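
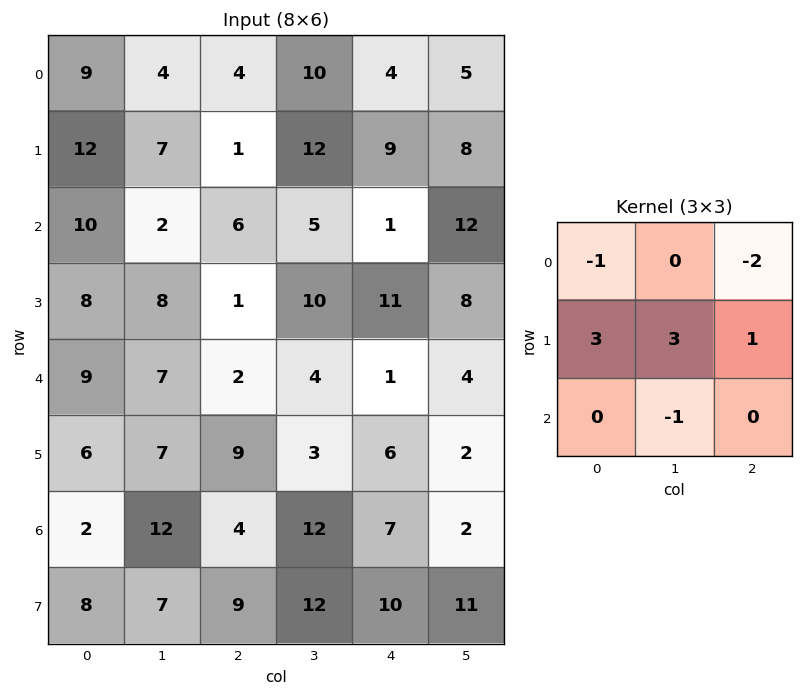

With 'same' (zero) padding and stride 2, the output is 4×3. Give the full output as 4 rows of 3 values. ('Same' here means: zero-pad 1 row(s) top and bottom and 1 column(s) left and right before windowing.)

Output[0,0]: The receptive field on the zero-padded input at this output position is [0 0 0 / 0 9 4 / 0 12 7]. Elementwise product with the kernel and sum: 0·-1 + 0·-2 + 0·3 + 9·3 + 4·1 + 12·-1.
Output[0,1]: The receptive field on the zero-padded input at this output position is [0 0 0 / 4 4 10 / 7 1 12]. Elementwise product with the kernel and sum: 0·-1 + 0·-2 + 4·3 + 4·3 + 10·1 + 1·-1.

19 33 38
10 -3 -9
12 -6 -13
-4 38 42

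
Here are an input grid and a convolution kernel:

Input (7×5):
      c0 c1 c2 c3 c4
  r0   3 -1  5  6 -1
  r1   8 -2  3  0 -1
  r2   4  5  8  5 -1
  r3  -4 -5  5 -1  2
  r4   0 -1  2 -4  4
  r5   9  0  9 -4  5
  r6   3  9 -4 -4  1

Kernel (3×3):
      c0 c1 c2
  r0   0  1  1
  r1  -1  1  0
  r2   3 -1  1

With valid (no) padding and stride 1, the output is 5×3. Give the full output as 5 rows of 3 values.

9 28 20
0 -15 14
15 14 12
35 -6 31
-12 34 -20

Output[0,0]: The receptive field on the input at this output position is [3 -1 5 / 8 -2 3 / 4 5 8]. Elementwise product with the kernel and sum: -1·1 + 5·1 + 8·-1 + -2·1 + 4·3 + 5·-1 + 8·1.
Output[0,1]: The receptive field on the input at this output position is [-1 5 6 / -2 3 0 / 5 8 5]. Elementwise product with the kernel and sum: 5·1 + 6·1 + -2·-1 + 3·1 + 5·3 + 8·-1 + 5·1.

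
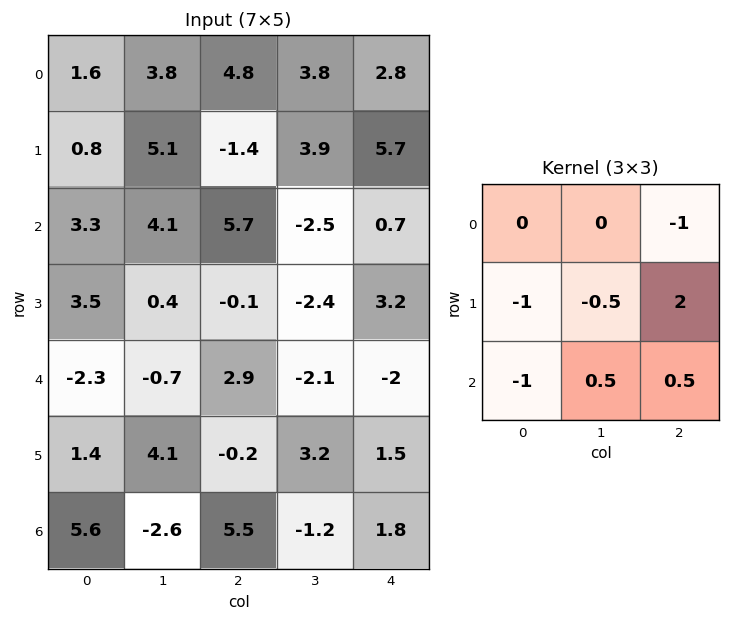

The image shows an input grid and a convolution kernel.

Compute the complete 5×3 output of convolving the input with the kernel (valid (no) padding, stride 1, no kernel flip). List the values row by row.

-9.35 -2.9 1.45
4.1 -17.5 -8.25
-6.2 -1.55 2.05
9.1 -5.15 -6.5
-10.9 9.25 -1.6

Output[0,0]: The receptive field on the input at this output position is [1.6 3.8 4.8 / 0.8 5.1 -1.4 / 3.3 4.1 5.7]. Elementwise product with the kernel and sum: 4.8·-1 + 0.8·-1 + 5.1·-0.5 + -1.4·2 + 3.3·-1 + 4.1·0.5 + 5.7·0.5.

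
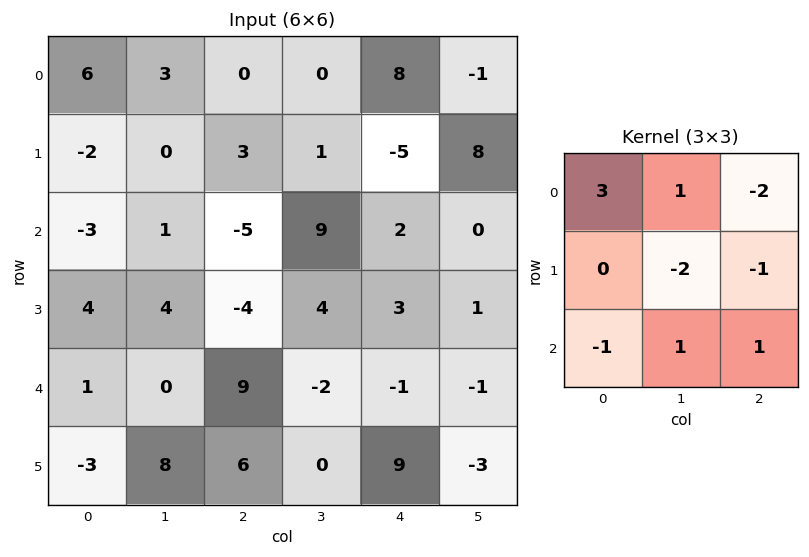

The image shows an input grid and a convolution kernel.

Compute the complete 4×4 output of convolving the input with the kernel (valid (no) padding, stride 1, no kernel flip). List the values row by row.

17 5 3 5
-13 -2 11 -22
6 -9 -33 22
32 -18 -6 22

Output[0,0]: The receptive field on the input at this output position is [6 3 0 / -2 0 3 / -3 1 -5]. Elementwise product with the kernel and sum: 6·3 + 3·1 + 0·-2 + 0·-2 + 3·-1 + -3·-1 + 1·1 + -5·1.
Output[0,1]: The receptive field on the input at this output position is [3 0 0 / 0 3 1 / 1 -5 9]. Elementwise product with the kernel and sum: 3·3 + 0·1 + 0·-2 + 3·-2 + 1·-1 + 1·-1 + -5·1 + 9·1.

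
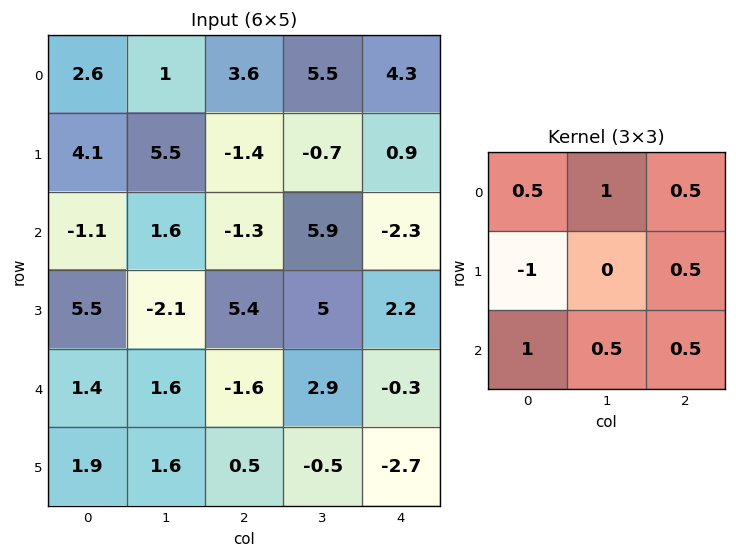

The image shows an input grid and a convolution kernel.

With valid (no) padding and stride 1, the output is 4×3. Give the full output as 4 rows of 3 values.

Output[0,0]: The receptive field on the input at this output position is [2.6 1 3.6 / 4.1 5.5 -1.4 / -1.1 1.6 -1.3]. Elementwise product with the kernel and sum: 2.6·0.5 + 1·1 + 3.6·0.5 + 4.1·-1 + -1.4·0.5 + -1.1·1 + 1.6·0.5 + -1.3·0.5.

-1.65 4.9 11.8
14.45 5.45 8.2
-1 9.3 -0.5
4.1 8.3 9.15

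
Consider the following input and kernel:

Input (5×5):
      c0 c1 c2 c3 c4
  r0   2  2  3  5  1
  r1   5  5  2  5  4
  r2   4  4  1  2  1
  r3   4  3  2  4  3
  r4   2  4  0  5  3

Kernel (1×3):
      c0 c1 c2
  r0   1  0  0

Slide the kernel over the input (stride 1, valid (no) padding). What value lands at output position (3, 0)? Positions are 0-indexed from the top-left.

The receptive field on the input at this output position is [4 3 2]. Elementwise product with the kernel and sum: 4·1.

4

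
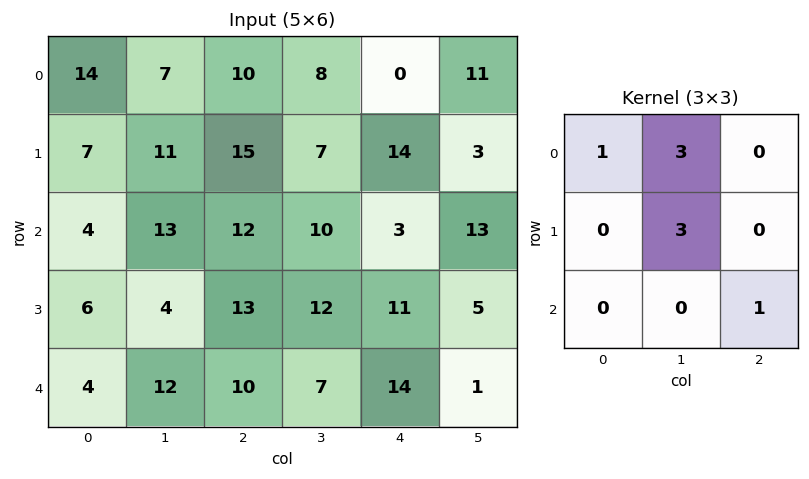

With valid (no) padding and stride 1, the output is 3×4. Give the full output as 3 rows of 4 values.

Output[0,0]: The receptive field on the input at this output position is [14 7 10 / 7 11 15 / 4 13 12]. Elementwise product with the kernel and sum: 14·1 + 7·3 + 11·3 + 12·1.

80 92 58 63
92 104 77 63
65 95 92 53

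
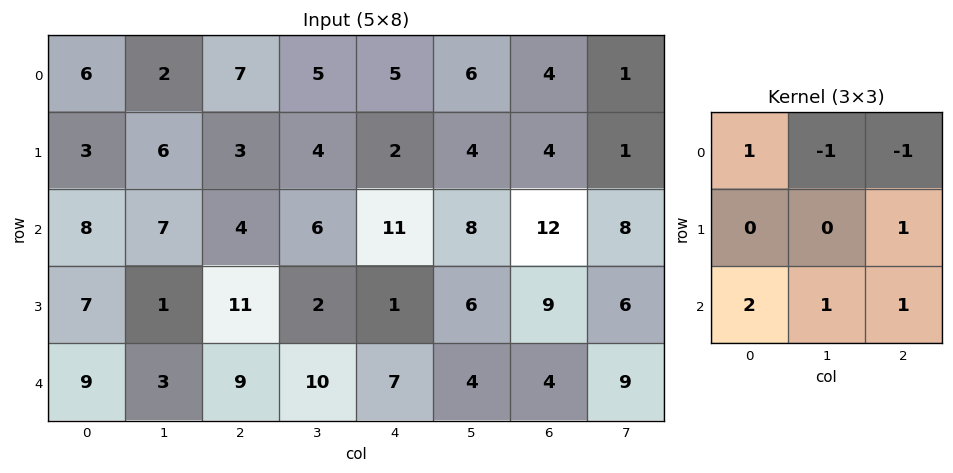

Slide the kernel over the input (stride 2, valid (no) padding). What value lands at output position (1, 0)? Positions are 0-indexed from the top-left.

The receptive field on the input at this output position is [8 7 4 / 7 1 11 / 9 3 9]. Elementwise product with the kernel and sum: 8·1 + 7·-1 + 4·-1 + 11·1 + 9·2 + 3·1 + 9·1.

38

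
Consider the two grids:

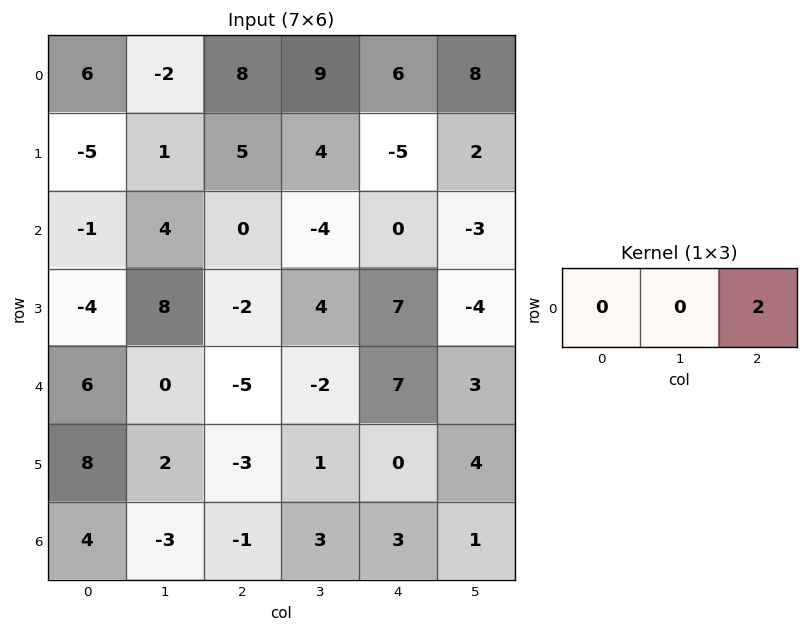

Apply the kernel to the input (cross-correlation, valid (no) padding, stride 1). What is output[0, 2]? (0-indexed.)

12

The receptive field on the input at this output position is [8 9 6]. Elementwise product with the kernel and sum: 6·2.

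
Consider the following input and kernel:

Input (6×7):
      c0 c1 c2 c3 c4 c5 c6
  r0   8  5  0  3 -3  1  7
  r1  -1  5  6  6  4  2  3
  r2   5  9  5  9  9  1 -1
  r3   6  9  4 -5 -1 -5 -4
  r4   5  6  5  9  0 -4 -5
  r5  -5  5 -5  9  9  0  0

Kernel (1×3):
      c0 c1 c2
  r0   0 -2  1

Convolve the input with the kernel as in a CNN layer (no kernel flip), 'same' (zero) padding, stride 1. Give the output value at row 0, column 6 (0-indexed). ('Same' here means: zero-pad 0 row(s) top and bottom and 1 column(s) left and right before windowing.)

-14

The receptive field on the zero-padded input at this output position is [1 7 0]. Elementwise product with the kernel and sum: 7·-2 + 0·1.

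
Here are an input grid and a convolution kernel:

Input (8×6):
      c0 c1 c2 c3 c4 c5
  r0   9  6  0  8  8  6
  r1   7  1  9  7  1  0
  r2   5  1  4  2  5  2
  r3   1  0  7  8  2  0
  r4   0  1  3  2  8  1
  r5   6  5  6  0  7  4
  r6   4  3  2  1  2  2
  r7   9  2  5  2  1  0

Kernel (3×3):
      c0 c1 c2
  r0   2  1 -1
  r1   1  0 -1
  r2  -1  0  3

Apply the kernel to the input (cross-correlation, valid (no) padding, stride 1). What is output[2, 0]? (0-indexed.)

10

The receptive field on the input at this output position is [5 1 4 / 1 0 7 / 0 1 3]. Elementwise product with the kernel and sum: 5·2 + 1·1 + 4·-1 + 1·1 + 7·-1 + 0·-1 + 3·3.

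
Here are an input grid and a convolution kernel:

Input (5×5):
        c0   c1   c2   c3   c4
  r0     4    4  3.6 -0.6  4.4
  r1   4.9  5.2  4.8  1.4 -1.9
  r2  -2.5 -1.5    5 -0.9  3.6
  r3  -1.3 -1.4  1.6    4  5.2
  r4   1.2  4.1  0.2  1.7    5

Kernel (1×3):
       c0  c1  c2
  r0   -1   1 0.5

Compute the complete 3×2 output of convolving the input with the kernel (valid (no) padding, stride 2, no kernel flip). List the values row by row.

Output[0,0]: The receptive field on the input at this output position is [4 4 3.6]. Elementwise product with the kernel and sum: 4·-1 + 4·1 + 3.6·0.5.

1.8 -2
3.5 -4.1
3 4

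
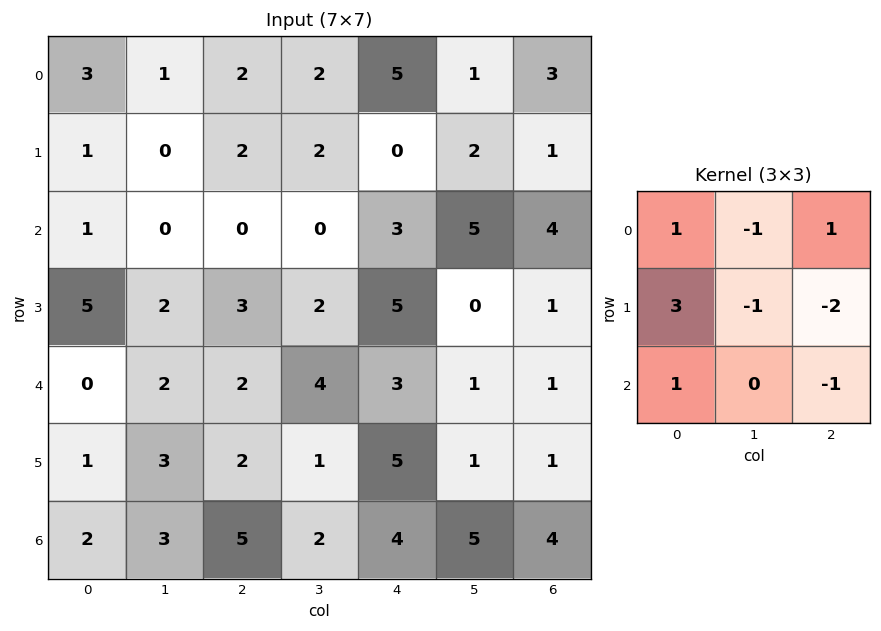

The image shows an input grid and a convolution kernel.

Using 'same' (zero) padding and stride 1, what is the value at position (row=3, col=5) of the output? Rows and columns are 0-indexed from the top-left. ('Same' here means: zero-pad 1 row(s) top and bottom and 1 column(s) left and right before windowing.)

The receptive field on the zero-padded input at this output position is [3 5 4 / 5 0 1 / 3 1 1]. Elementwise product with the kernel and sum: 3·1 + 5·-1 + 4·1 + 5·3 + 0·-1 + 1·-2 + 3·1 + 1·-1.

17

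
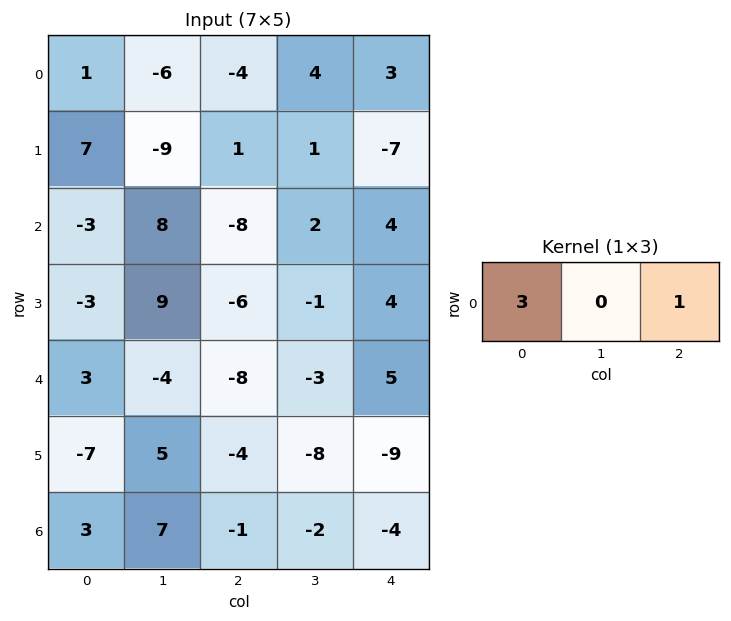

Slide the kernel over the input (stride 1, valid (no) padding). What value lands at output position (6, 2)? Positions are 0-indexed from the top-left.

The receptive field on the input at this output position is [-1 -2 -4]. Elementwise product with the kernel and sum: -1·3 + -4·1.

-7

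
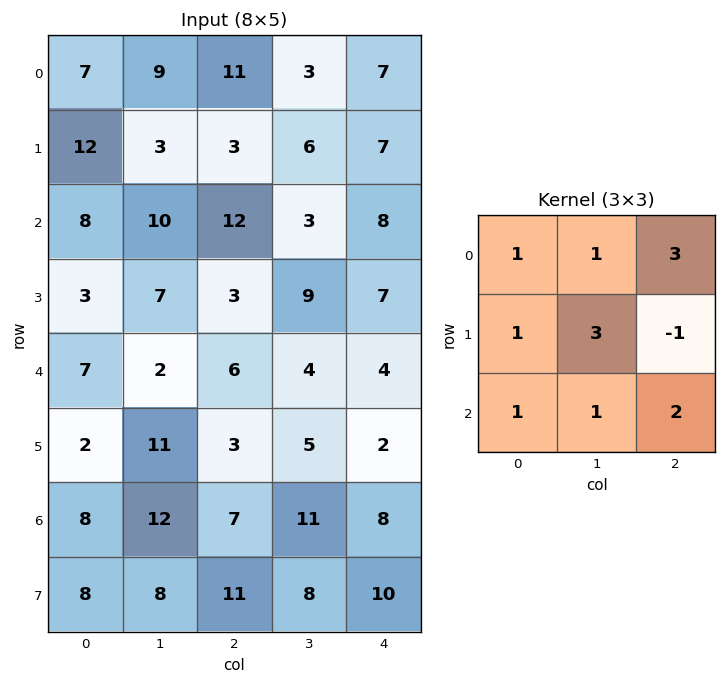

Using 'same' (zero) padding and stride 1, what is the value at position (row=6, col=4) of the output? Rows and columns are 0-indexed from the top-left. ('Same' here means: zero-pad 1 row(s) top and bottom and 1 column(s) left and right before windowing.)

60

The receptive field on the zero-padded input at this output position is [5 2 0 / 11 8 0 / 8 10 0]. Elementwise product with the kernel and sum: 5·1 + 2·1 + 0·3 + 11·1 + 8·3 + 0·-1 + 8·1 + 10·1 + 0·2.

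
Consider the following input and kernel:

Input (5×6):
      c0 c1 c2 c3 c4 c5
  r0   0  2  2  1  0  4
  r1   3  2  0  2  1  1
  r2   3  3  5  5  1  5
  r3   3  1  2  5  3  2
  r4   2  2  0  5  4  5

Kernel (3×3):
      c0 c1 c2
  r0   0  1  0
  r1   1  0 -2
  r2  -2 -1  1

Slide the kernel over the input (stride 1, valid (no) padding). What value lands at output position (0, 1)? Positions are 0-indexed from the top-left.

-6

The receptive field on the input at this output position is [2 2 1 / 2 0 2 / 3 5 5]. Elementwise product with the kernel and sum: 2·1 + 2·1 + 2·-2 + 3·-2 + 5·-1 + 5·1.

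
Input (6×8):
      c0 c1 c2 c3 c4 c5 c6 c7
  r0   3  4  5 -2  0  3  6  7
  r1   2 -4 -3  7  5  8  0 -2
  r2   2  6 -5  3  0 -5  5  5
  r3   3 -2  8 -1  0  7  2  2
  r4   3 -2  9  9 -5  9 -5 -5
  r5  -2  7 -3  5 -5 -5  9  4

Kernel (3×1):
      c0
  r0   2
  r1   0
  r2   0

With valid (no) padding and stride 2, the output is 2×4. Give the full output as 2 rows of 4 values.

Output[0,0]: The receptive field on the input at this output position is [3 / 2 / 2]. Elementwise product with the kernel and sum: 3·2.

6 10 0 12
4 -10 0 10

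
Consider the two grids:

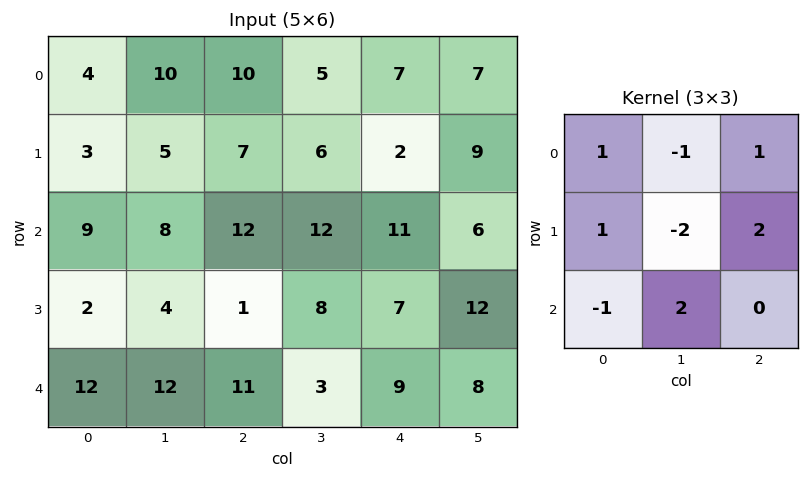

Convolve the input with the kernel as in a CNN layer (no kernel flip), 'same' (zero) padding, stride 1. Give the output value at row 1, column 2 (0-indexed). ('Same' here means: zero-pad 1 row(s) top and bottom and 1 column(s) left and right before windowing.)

24

The receptive field on the zero-padded input at this output position is [10 10 5 / 5 7 6 / 8 12 12]. Elementwise product with the kernel and sum: 10·1 + 10·-1 + 5·1 + 5·1 + 7·-2 + 6·2 + 8·-1 + 12·2.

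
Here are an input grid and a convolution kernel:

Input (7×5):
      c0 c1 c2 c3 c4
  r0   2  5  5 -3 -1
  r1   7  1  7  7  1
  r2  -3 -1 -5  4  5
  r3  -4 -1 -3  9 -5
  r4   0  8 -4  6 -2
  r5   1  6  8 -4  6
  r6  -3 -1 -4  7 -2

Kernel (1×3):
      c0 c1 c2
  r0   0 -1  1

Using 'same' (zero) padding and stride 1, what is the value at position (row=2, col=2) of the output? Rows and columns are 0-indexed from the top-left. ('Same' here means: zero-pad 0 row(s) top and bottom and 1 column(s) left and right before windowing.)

9

The receptive field on the zero-padded input at this output position is [-1 -5 4]. Elementwise product with the kernel and sum: -5·-1 + 4·1.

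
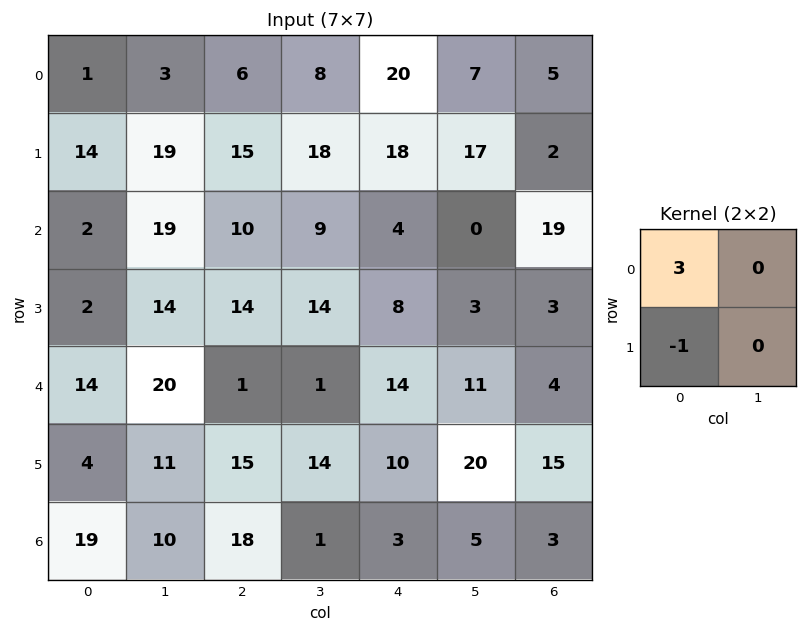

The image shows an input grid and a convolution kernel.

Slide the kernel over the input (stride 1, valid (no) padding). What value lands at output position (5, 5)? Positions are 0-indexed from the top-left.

55

The receptive field on the input at this output position is [20 15 / 5 3]. Elementwise product with the kernel and sum: 20·3 + 5·-1.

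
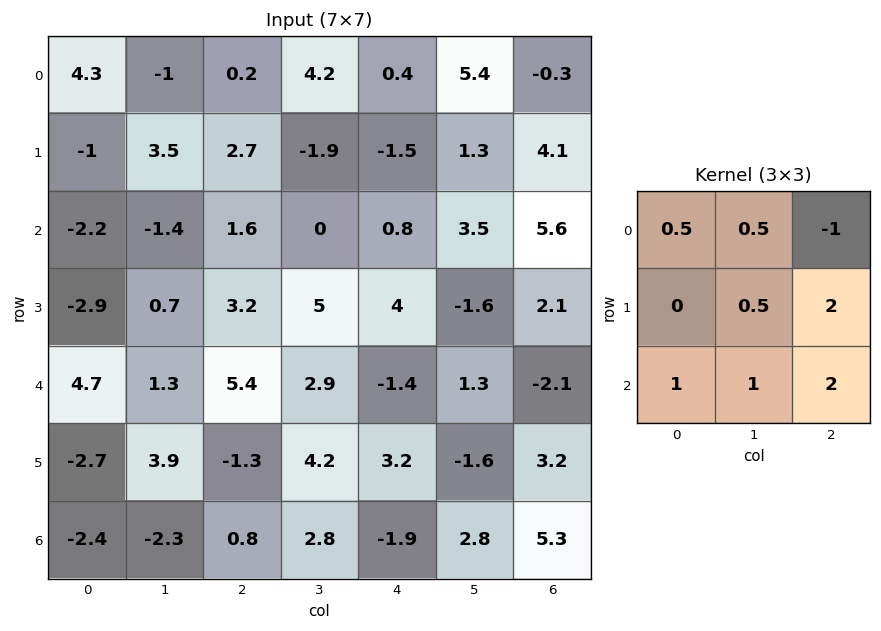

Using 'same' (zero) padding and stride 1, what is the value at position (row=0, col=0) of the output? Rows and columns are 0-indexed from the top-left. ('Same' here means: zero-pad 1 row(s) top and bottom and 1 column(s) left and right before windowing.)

6.15

The receptive field on the zero-padded input at this output position is [0 0 0 / 0 4.3 -1 / 0 -1 3.5]. Elementwise product with the kernel and sum: 0·0.5 + 0·0.5 + 0·-1 + 4.3·0.5 + -1·2 + 0·1 + -1·1 + 3.5·2.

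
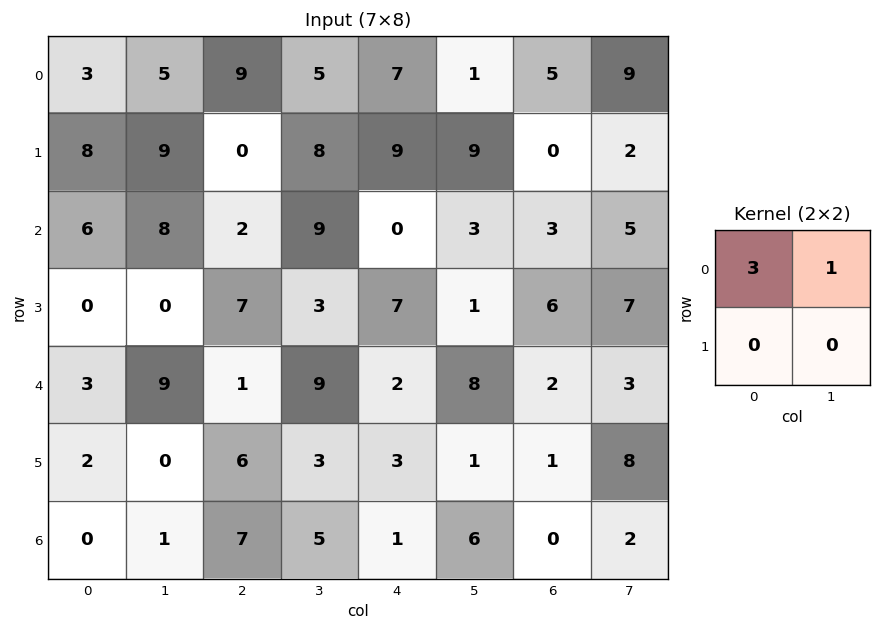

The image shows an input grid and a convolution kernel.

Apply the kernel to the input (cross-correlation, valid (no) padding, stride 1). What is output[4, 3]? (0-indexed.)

The receptive field on the input at this output position is [9 2 / 3 3]. Elementwise product with the kernel and sum: 9·3 + 2·1.

29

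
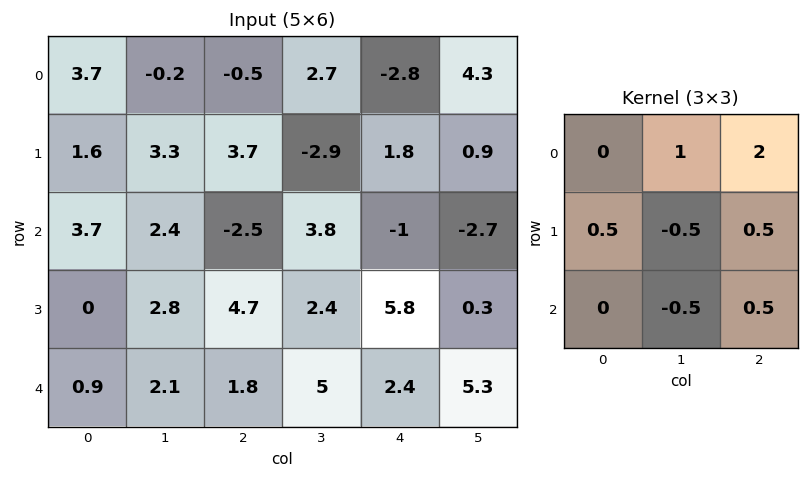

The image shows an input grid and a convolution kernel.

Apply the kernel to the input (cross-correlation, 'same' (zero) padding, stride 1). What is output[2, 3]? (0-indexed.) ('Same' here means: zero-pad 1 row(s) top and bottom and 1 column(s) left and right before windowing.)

-1.25

The receptive field on the zero-padded input at this output position is [3.7 -2.9 1.8 / -2.5 3.8 -1 / 4.7 2.4 5.8]. Elementwise product with the kernel and sum: -2.9·1 + 1.8·2 + -2.5·0.5 + 3.8·-0.5 + -1·0.5 + 2.4·-0.5 + 5.8·0.5.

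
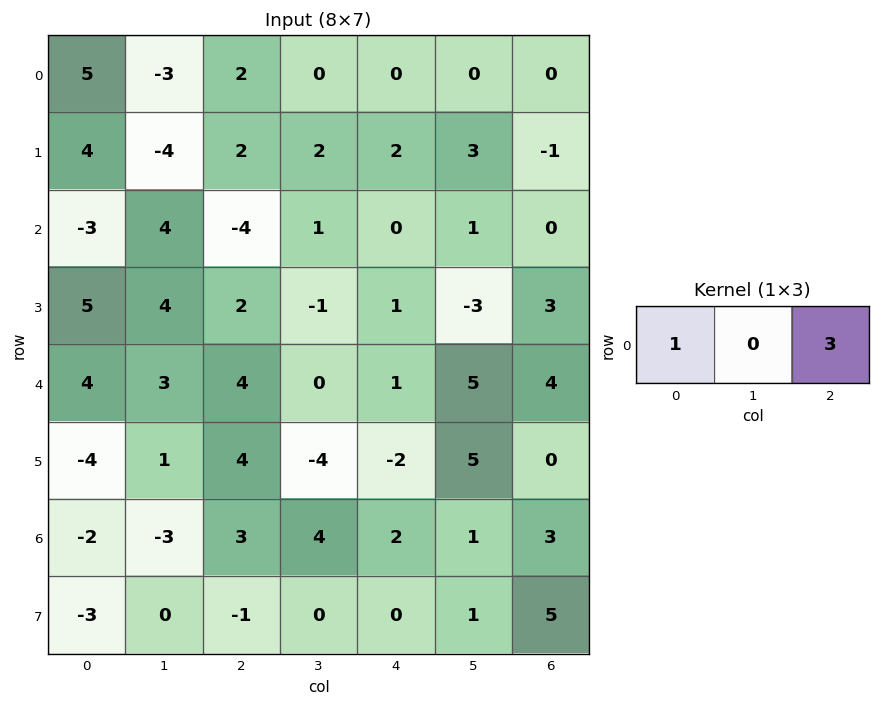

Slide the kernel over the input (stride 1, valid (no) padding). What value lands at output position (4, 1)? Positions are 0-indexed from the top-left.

3

The receptive field on the input at this output position is [3 4 0]. Elementwise product with the kernel and sum: 3·1 + 0·3.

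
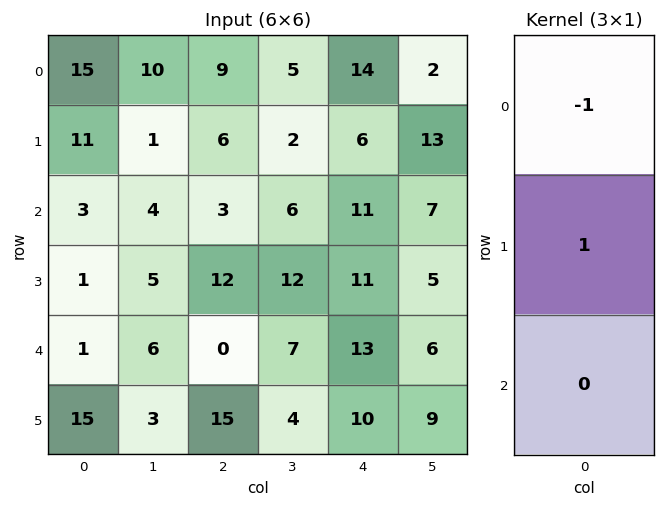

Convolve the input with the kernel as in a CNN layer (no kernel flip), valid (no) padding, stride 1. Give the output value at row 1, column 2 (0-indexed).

The receptive field on the input at this output position is [6 / 3 / 12]. Elementwise product with the kernel and sum: 6·-1 + 3·1.

-3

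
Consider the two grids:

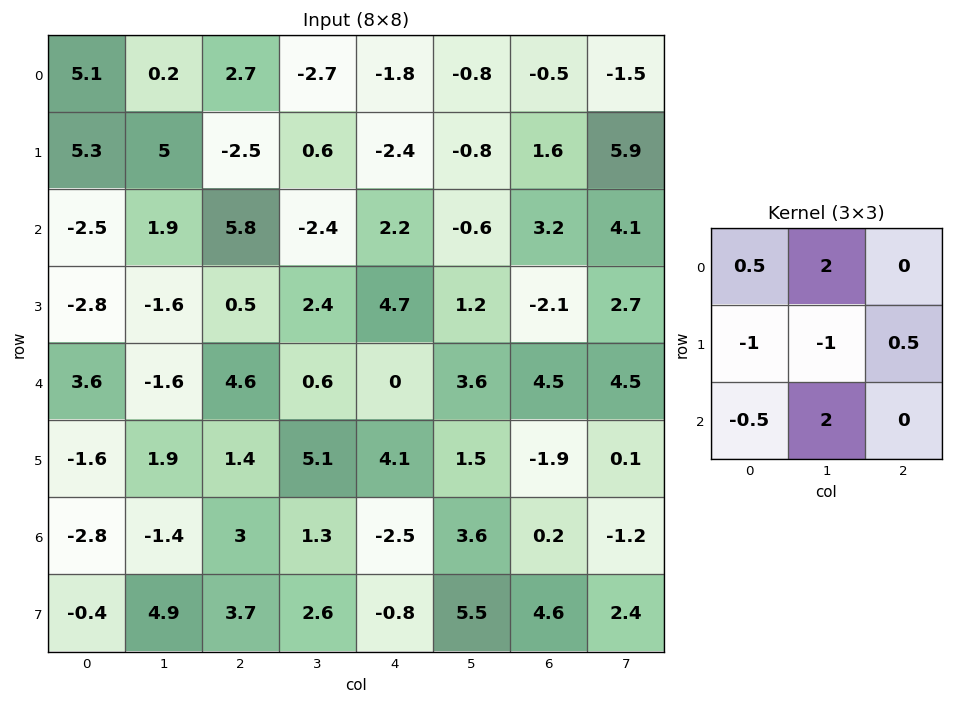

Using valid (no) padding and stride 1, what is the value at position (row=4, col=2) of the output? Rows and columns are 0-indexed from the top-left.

0.15

The receptive field on the input at this output position is [4.6 0.6 0 / 1.4 5.1 4.1 / 3 1.3 -2.5]. Elementwise product with the kernel and sum: 4.6·0.5 + 0.6·2 + 1.4·-1 + 5.1·-1 + 4.1·0.5 + 3·-0.5 + 1.3·2.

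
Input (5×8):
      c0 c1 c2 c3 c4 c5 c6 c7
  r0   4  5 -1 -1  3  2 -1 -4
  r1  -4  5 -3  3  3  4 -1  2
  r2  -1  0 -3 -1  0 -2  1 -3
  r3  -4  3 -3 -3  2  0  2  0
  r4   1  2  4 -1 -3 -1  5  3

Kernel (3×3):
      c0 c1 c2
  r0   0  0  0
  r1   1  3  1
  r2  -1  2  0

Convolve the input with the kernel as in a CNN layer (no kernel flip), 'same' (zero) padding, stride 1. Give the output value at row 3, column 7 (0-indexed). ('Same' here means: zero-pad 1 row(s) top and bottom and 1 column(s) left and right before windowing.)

The receptive field on the zero-padded input at this output position is [1 -3 0 / 2 0 0 / 5 3 0]. Elementwise product with the kernel and sum: 2·1 + 0·3 + 0·1 + 5·-1 + 3·2.

3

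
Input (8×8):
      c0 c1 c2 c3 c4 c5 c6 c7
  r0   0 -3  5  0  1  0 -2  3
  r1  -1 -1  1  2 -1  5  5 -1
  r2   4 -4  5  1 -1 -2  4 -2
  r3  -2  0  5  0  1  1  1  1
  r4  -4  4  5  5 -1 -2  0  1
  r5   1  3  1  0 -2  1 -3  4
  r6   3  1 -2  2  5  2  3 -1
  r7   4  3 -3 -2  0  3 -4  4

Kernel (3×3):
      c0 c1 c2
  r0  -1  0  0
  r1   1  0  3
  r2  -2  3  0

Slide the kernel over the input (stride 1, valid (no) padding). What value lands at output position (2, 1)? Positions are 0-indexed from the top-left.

11

The receptive field on the input at this output position is [-4 5 1 / 0 5 0 / 4 5 5]. Elementwise product with the kernel and sum: -4·-1 + 0·1 + 0·3 + 4·-2 + 5·3.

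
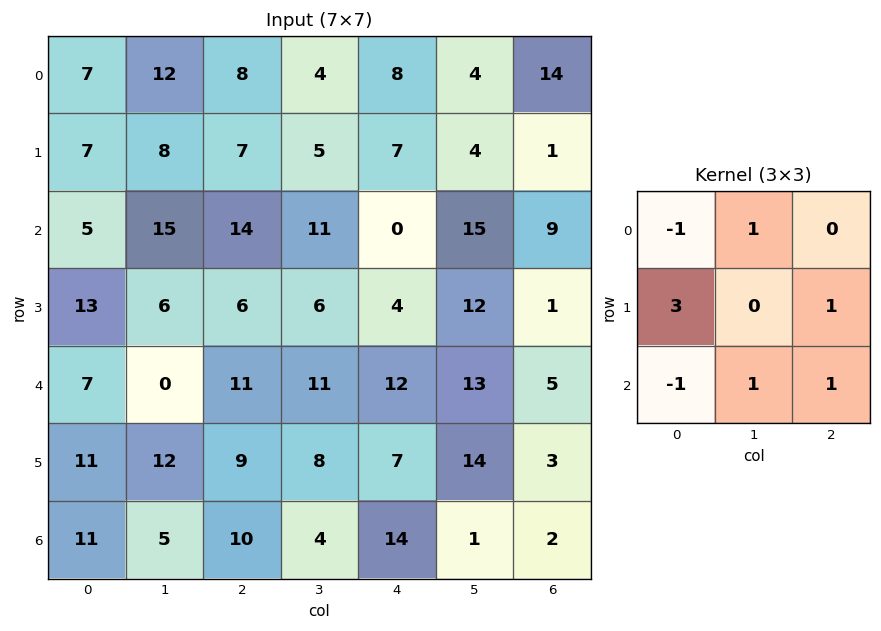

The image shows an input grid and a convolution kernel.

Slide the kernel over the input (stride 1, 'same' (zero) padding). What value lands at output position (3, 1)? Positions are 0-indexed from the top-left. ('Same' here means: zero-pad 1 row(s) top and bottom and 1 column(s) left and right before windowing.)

The receptive field on the zero-padded input at this output position is [5 15 14 / 13 6 6 / 7 0 11]. Elementwise product with the kernel and sum: 5·-1 + 15·1 + 13·3 + 6·1 + 7·-1 + 0·1 + 11·1.

59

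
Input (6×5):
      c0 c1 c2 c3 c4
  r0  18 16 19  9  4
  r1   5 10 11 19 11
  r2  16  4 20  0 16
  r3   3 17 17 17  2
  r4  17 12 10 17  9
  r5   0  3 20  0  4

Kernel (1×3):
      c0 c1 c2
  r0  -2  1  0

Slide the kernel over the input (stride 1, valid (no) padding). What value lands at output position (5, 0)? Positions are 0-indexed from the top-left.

3

The receptive field on the input at this output position is [0 3 20]. Elementwise product with the kernel and sum: 0·-2 + 3·1.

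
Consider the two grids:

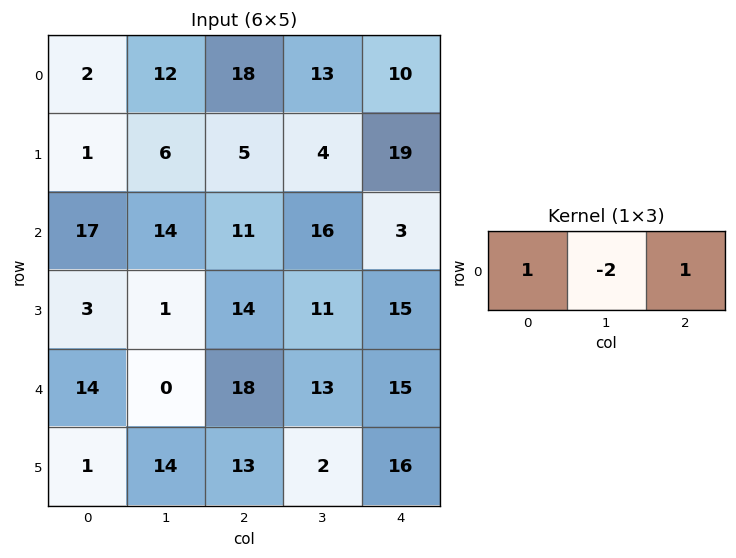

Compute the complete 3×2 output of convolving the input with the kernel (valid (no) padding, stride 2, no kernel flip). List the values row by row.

-4 2
0 -18
32 7

Output[0,0]: The receptive field on the input at this output position is [2 12 18]. Elementwise product with the kernel and sum: 2·1 + 12·-2 + 18·1.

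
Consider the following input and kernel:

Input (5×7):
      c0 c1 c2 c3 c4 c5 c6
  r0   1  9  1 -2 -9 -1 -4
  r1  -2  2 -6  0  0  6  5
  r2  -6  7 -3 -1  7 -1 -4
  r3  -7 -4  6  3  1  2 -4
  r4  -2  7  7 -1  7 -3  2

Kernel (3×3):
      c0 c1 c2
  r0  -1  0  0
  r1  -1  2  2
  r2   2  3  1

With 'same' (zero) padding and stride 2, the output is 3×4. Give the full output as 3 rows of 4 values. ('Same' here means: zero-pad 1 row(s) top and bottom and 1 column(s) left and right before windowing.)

Output[0,0]: The receptive field on the zero-padded input at this output position is [0 0 0 / 0 1 9 / 0 -2 2]. Elementwise product with the kernel and sum: 0·-1 + 0·-1 + 1·2 + 9·2 + 0·2 + -2·3 + 2·1.
Output[0,1]: The receptive field on the zero-padded input at this output position is [0 0 0 / 9 1 -2 / 2 -6 0]. Elementwise product with the kernel and sum: 0·-1 + 9·-1 + 1·2 + -2·2 + 2·2 + -6·3 + 0·1.

16 -25 -12 20
-23 -4 24 -21
10 9 6 5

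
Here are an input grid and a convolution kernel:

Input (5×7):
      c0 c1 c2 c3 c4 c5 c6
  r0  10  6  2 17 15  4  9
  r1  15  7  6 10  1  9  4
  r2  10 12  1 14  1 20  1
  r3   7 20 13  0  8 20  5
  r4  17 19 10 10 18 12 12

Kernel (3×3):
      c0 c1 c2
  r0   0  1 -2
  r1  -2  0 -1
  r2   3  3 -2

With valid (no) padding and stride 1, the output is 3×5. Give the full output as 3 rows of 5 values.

Output[0,0]: The receptive field on the input at this output position is [10 6 2 / 15 7 6 / 10 12 1]. Elementwise product with the kernel and sum: 6·1 + 2·-2 + 15·-2 + 6·-1 + 10·3 + 12·3 + 1·-2.
Output[0,1]: The receptive field on the input at this output position is [6 2 17 / 7 6 10 / 12 1 14]. Elementwise product with the kernel and sum: 2·1 + 17·-2 + 7·-2 + 10·-1 + 12·3 + 1·3 + 14·-2.

30 -45 17 -17 41
29 47 28 -81 72
71 0 2 1 63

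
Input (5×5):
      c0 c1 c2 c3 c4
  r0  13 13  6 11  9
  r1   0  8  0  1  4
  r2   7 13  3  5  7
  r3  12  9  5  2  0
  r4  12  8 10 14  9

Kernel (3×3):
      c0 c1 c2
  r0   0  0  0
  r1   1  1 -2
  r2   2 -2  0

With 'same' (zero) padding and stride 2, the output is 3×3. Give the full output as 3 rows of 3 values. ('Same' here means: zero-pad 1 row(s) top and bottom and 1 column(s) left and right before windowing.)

Output[0,0]: The receptive field on the zero-padded input at this output position is [0 0 0 / 0 13 13 / 0 0 8]. Elementwise product with the kernel and sum: 0·1 + 13·1 + 13·-2 + 0·2 + 0·-2.

-13 13 14
-43 14 16
-4 -10 23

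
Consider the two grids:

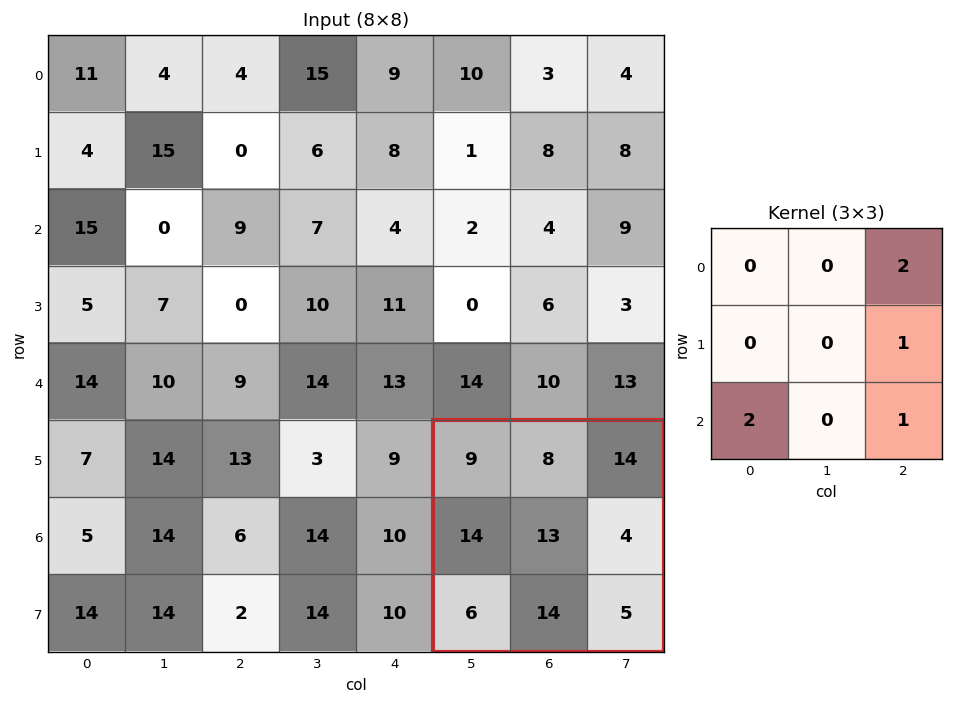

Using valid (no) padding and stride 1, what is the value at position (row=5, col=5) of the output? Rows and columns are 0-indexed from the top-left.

49

The receptive field on the input at this output position is [9 8 14 / 14 13 4 / 6 14 5]. Elementwise product with the kernel and sum: 14·2 + 4·1 + 6·2 + 5·1.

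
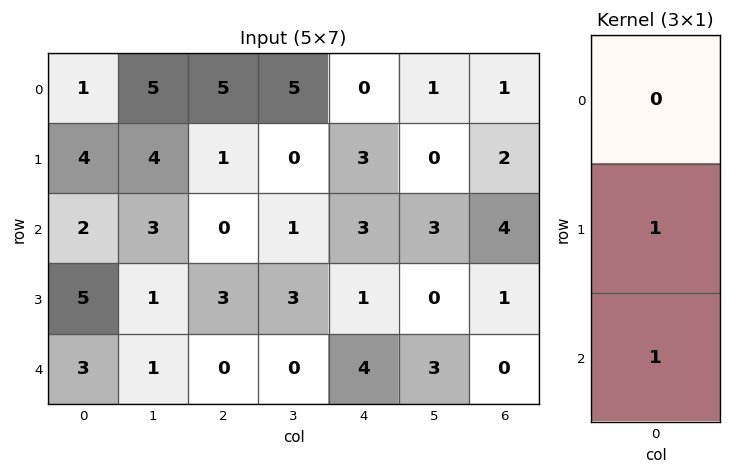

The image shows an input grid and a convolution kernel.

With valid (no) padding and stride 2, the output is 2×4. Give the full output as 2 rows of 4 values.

Output[0,0]: The receptive field on the input at this output position is [1 / 4 / 2]. Elementwise product with the kernel and sum: 4·1 + 2·1.
Output[0,1]: The receptive field on the input at this output position is [5 / 1 / 0]. Elementwise product with the kernel and sum: 1·1 + 0·1.

6 1 6 6
8 3 5 1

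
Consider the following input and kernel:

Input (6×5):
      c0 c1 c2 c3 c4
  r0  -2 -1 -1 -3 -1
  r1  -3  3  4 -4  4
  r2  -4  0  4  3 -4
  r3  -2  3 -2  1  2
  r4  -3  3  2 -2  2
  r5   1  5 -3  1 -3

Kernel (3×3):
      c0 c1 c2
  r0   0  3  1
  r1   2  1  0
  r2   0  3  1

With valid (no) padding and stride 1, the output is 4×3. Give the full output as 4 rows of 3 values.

Output[0,0]: The receptive field on the input at this output position is [-2 -1 -1 / -3 3 4 / -4 0 4]. Elementwise product with the kernel and sum: -1·3 + -1·1 + -3·2 + 3·1 + 0·3 + 4·1.
Output[0,1]: The receptive field on the input at this output position is [-1 -1 -3 / 3 4 -4 / 0 4 3]. Elementwise product with the kernel and sum: -1·3 + -3·1 + 3·2 + 4·1 + 4·3 + 3·1.

-3 19 -1
12 7 8
14 23 -2
16 -5 7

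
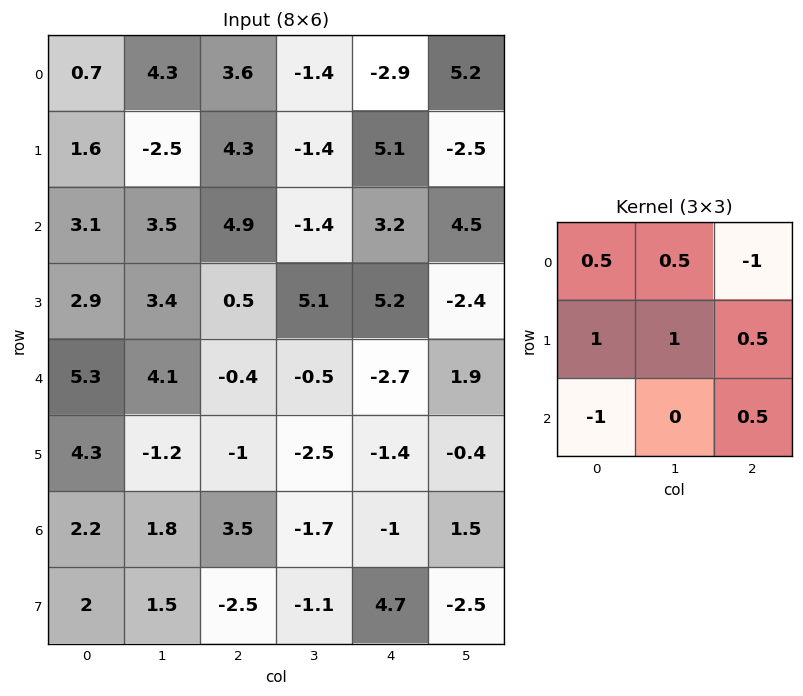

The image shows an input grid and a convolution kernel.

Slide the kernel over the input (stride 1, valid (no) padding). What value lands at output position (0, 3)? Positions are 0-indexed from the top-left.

The receptive field on the input at this output position is [-1.4 -2.9 5.2 / -1.4 5.1 -2.5 / -1.4 3.2 4.5]. Elementwise product with the kernel and sum: -1.4·0.5 + -2.9·0.5 + 5.2·-1 + -1.4·1 + 5.1·1 + -2.5·0.5 + -1.4·-1 + 4.5·0.5.

-1.25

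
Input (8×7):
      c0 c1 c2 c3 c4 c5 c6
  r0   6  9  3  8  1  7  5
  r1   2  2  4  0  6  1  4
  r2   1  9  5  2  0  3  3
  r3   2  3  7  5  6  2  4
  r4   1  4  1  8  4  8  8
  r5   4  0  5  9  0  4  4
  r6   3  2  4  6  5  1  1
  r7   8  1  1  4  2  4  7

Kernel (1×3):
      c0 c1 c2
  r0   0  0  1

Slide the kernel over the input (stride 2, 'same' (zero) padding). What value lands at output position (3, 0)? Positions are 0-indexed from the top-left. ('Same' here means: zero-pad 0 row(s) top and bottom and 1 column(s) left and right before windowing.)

The receptive field on the zero-padded input at this output position is [0 3 2]. Elementwise product with the kernel and sum: 2·1.

2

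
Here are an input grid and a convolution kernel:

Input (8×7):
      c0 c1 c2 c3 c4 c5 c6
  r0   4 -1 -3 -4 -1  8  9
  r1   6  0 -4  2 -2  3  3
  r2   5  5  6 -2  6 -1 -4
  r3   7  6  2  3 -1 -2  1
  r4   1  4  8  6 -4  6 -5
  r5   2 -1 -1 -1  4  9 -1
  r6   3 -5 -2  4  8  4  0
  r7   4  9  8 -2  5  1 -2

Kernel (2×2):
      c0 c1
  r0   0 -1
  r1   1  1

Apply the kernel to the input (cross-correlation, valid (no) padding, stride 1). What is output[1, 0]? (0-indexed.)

10

The receptive field on the input at this output position is [6 0 / 5 5]. Elementwise product with the kernel and sum: 0·-1 + 5·1 + 5·1.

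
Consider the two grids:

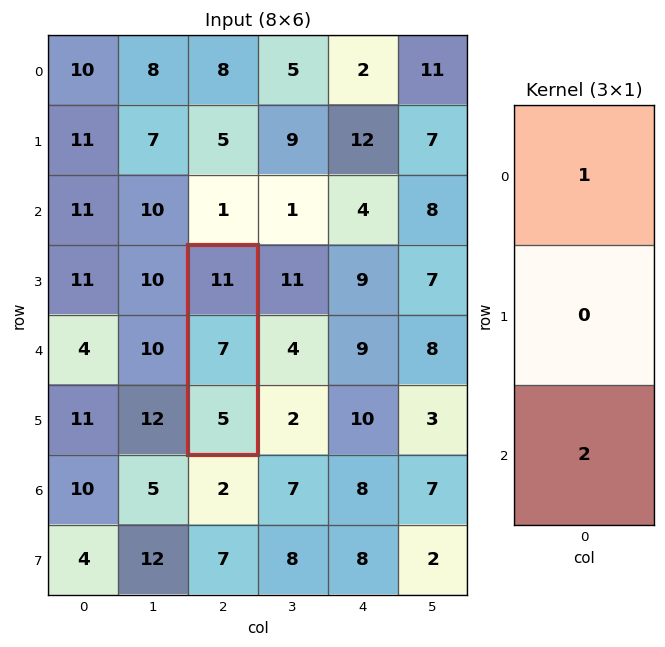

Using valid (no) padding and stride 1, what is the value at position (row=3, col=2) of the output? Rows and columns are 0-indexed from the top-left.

21

The receptive field on the input at this output position is [11 / 7 / 5]. Elementwise product with the kernel and sum: 11·1 + 5·2.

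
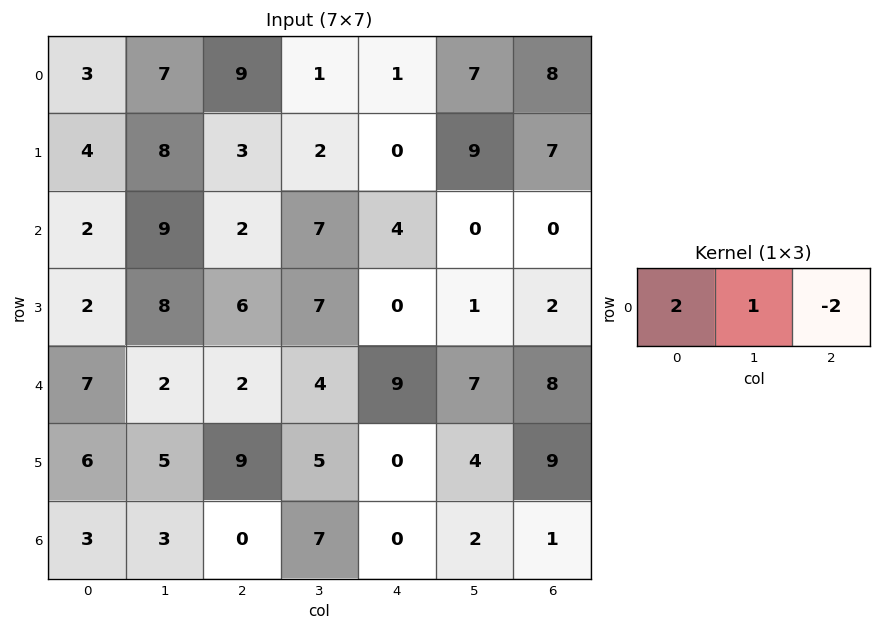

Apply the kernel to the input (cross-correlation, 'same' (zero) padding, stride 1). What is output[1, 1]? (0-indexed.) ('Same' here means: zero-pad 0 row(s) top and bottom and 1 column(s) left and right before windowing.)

10

The receptive field on the zero-padded input at this output position is [4 8 3]. Elementwise product with the kernel and sum: 4·2 + 8·1 + 3·-2.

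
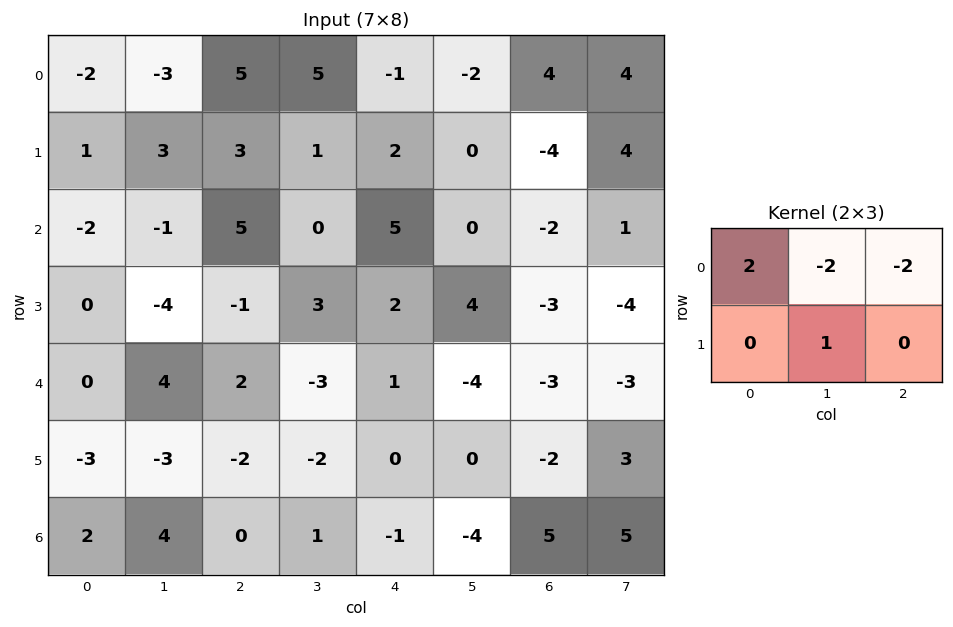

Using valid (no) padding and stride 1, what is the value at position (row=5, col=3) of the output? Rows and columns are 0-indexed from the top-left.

The receptive field on the input at this output position is [-2 0 0 / 1 -1 -4]. Elementwise product with the kernel and sum: -2·2 + 0·-2 + 0·-2 + -1·1.

-5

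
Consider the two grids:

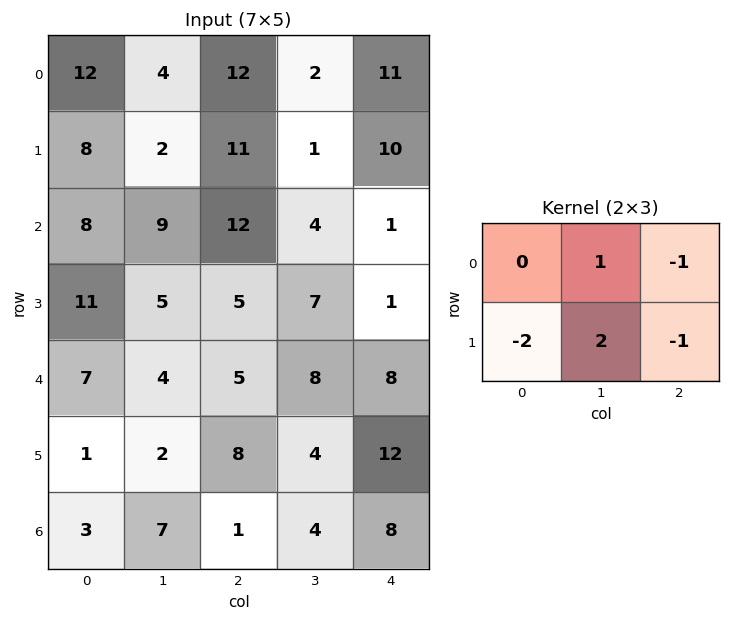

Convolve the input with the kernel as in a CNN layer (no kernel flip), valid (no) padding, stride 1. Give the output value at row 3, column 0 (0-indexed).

The receptive field on the input at this output position is [11 5 5 / 7 4 5]. Elementwise product with the kernel and sum: 5·1 + 5·-1 + 7·-2 + 4·2 + 5·-1.

-11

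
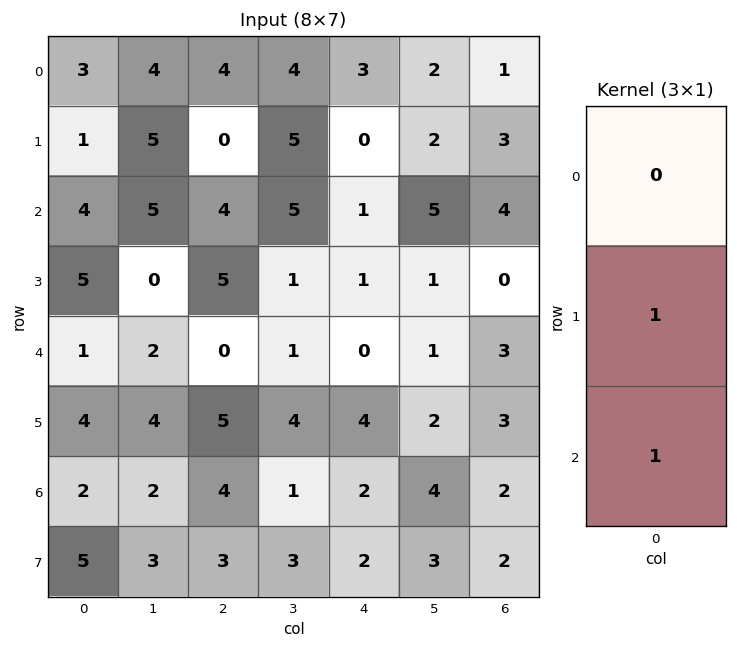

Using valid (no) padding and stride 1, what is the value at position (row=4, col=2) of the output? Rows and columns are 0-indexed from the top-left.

9

The receptive field on the input at this output position is [0 / 5 / 4]. Elementwise product with the kernel and sum: 5·1 + 4·1.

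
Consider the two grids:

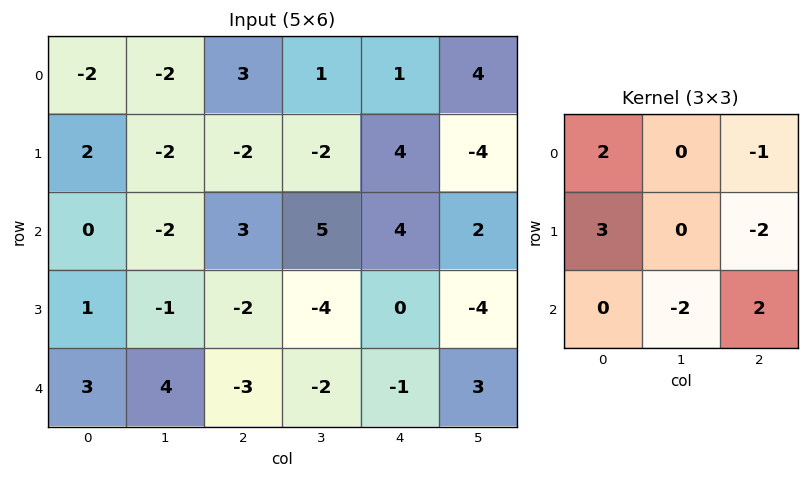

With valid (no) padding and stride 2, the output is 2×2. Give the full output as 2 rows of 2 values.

13 -11
-10 -2

Output[0,0]: The receptive field on the input at this output position is [-2 -2 3 / 2 -2 -2 / 0 -2 3]. Elementwise product with the kernel and sum: -2·2 + 3·-1 + 2·3 + -2·-2 + -2·-2 + 3·2.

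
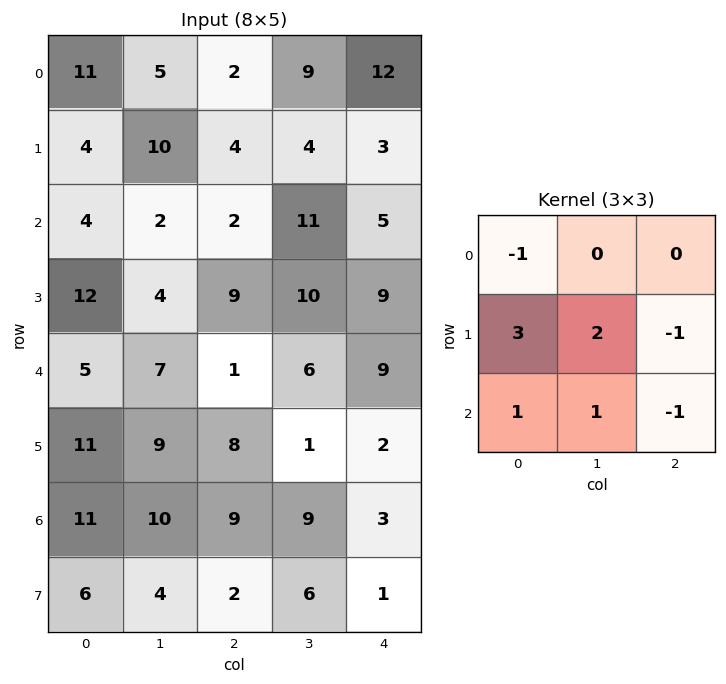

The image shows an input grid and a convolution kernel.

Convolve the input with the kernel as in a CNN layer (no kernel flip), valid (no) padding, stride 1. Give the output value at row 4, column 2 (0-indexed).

38

The receptive field on the input at this output position is [1 6 9 / 8 1 2 / 9 9 3]. Elementwise product with the kernel and sum: 1·-1 + 8·3 + 1·2 + 2·-1 + 9·1 + 9·1 + 3·-1.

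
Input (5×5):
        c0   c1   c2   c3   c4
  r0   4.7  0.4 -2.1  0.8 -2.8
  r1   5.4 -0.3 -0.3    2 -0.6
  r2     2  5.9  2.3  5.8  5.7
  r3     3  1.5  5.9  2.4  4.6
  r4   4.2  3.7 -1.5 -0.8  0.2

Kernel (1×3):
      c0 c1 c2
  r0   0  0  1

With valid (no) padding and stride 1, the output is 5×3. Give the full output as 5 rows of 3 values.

-2.1 0.8 -2.8
-0.3 2 -0.6
2.3 5.8 5.7
5.9 2.4 4.6
-1.5 -0.8 0.2

Output[0,0]: The receptive field on the input at this output position is [4.7 0.4 -2.1]. Elementwise product with the kernel and sum: -2.1·1.
Output[0,1]: The receptive field on the input at this output position is [0.4 -2.1 0.8]. Elementwise product with the kernel and sum: 0.8·1.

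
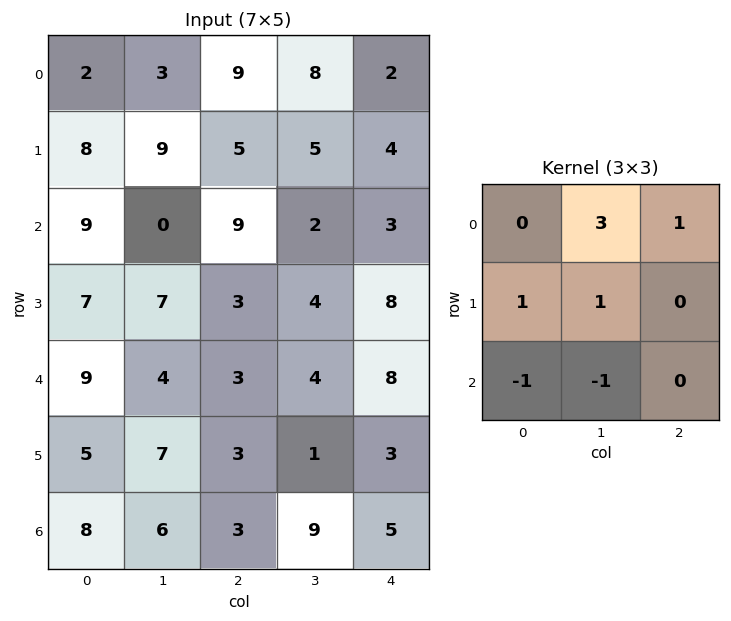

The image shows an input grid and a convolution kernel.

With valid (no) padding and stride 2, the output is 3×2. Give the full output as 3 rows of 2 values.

Output[0,0]: The receptive field on the input at this output position is [2 3 9 / 8 9 5 / 9 0 9]. Elementwise product with the kernel and sum: 3·3 + 9·1 + 8·1 + 9·1 + 9·-1 + 0·-1.
Output[0,1]: The receptive field on the input at this output position is [9 8 2 / 5 5 4 / 9 2 3]. Elementwise product with the kernel and sum: 8·3 + 2·1 + 5·1 + 5·1 + 9·-1 + 2·-1.

26 25
10 9
13 12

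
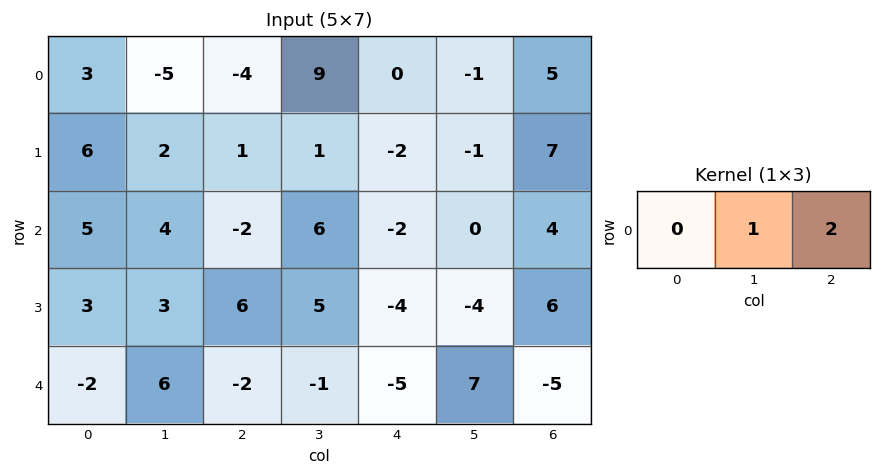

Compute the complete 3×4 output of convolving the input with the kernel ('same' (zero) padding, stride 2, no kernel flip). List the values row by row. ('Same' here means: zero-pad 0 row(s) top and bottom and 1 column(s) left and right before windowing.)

Output[0,0]: The receptive field on the zero-padded input at this output position is [0 3 -5]. Elementwise product with the kernel and sum: 3·1 + -5·2.

-7 14 -2 5
13 10 -2 4
10 -4 9 -5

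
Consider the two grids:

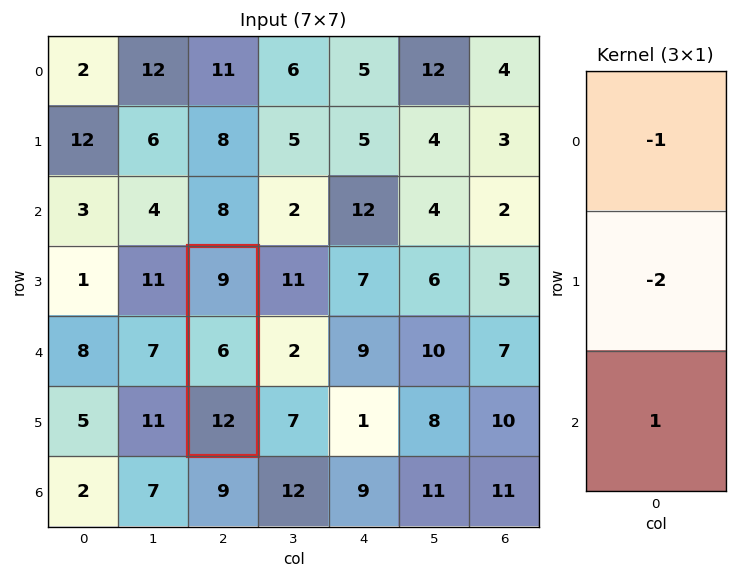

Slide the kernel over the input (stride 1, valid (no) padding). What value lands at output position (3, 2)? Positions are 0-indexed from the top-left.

-9

The receptive field on the input at this output position is [9 / 6 / 12]. Elementwise product with the kernel and sum: 9·-1 + 6·-2 + 12·1.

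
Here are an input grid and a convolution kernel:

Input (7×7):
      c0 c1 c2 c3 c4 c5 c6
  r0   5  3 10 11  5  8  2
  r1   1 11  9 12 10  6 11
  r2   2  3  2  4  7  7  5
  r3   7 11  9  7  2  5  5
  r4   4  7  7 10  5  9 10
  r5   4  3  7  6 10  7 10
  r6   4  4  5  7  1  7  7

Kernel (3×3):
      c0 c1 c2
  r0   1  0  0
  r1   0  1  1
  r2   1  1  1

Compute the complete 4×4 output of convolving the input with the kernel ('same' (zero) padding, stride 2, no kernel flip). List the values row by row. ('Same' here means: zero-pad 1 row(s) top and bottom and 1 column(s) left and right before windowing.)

Output[0,0]: The receptive field on the zero-padded input at this output position is [0 0 0 / 0 5 3 / 0 1 11]. Elementwise product with the kernel and sum: 0·1 + 5·1 + 3·1 + 0·1 + 1·1 + 11·1.

20 53 41 19
23 44 40 21
18 44 44 32
8 15 14 14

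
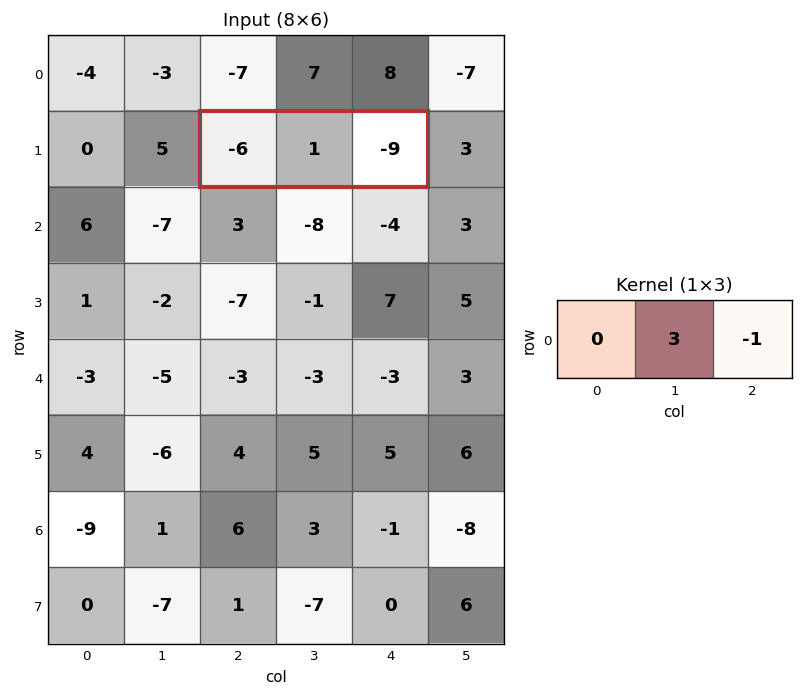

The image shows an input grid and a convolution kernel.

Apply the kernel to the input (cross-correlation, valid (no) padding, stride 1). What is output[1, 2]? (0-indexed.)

12

The receptive field on the input at this output position is [-6 1 -9]. Elementwise product with the kernel and sum: 1·3 + -9·-1.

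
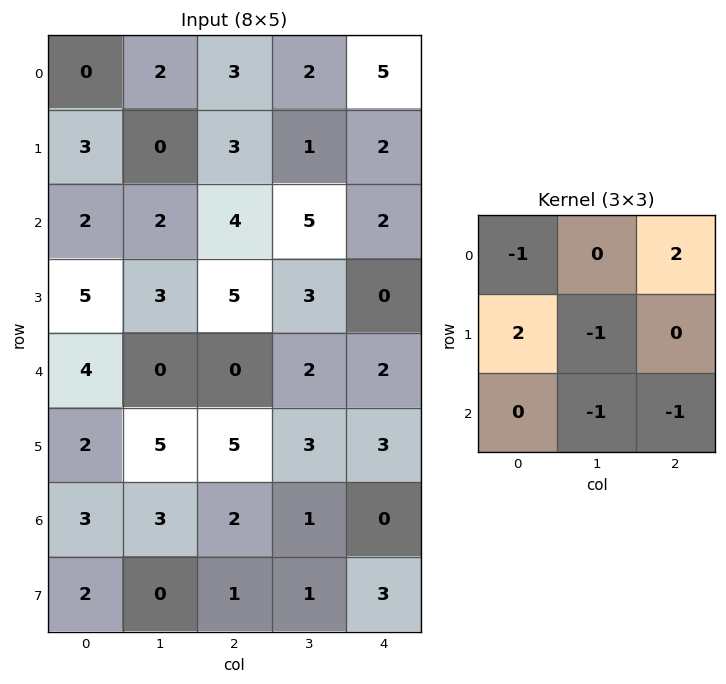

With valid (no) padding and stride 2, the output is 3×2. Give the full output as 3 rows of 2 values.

6 5
13 3
-10 10

Output[0,0]: The receptive field on the input at this output position is [0 2 3 / 3 0 3 / 2 2 4]. Elementwise product with the kernel and sum: 0·-1 + 3·2 + 3·2 + 0·-1 + 2·-1 + 4·-1.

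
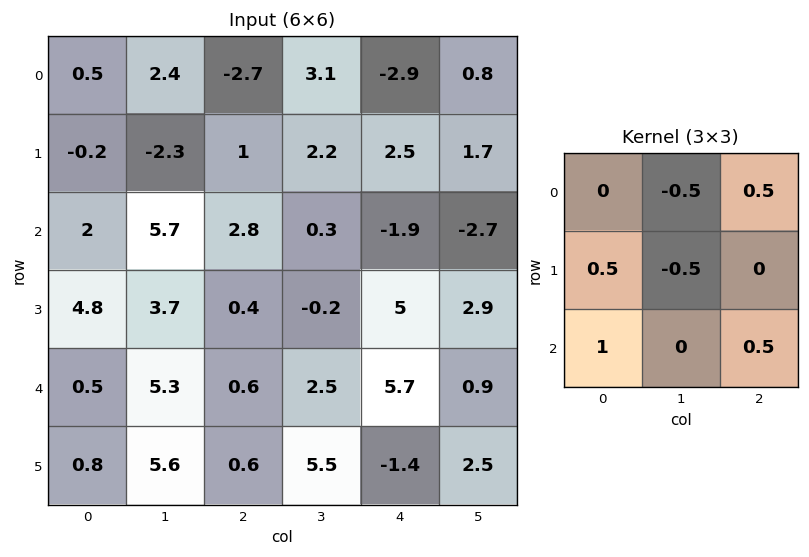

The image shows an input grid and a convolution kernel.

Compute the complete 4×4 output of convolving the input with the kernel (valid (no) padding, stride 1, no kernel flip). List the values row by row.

1.9 7.1 -1.75 0.65
4.8 5.65 4.3 1.95
-0.1 6.95 2.65 -0.05
-2.95 10.4 1.55 4.1

Output[0,0]: The receptive field on the input at this output position is [0.5 2.4 -2.7 / -0.2 -2.3 1 / 2 5.7 2.8]. Elementwise product with the kernel and sum: 2.4·-0.5 + -2.7·0.5 + -0.2·0.5 + -2.3·-0.5 + 2·1 + 2.8·0.5.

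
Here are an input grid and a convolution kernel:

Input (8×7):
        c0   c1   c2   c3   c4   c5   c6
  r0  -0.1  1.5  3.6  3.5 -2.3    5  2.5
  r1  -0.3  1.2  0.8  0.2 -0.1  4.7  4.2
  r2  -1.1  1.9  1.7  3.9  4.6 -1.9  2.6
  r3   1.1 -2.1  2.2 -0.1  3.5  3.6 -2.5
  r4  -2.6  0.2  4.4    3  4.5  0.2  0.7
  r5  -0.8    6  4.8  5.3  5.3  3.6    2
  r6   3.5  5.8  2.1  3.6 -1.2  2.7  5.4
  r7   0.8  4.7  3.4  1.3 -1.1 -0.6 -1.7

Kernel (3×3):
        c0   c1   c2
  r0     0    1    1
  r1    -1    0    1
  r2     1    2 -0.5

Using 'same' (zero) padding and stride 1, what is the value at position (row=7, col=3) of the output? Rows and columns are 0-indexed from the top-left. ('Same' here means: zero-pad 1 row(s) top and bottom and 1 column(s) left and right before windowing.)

-2.1

The receptive field on the zero-padded input at this output position is [2.1 3.6 -1.2 / 3.4 1.3 -1.1 / 0 0 0]. Elementwise product with the kernel and sum: 3.6·1 + -1.2·1 + 3.4·-1 + -1.1·1 + 0·1 + 0·2 + 0·-0.5.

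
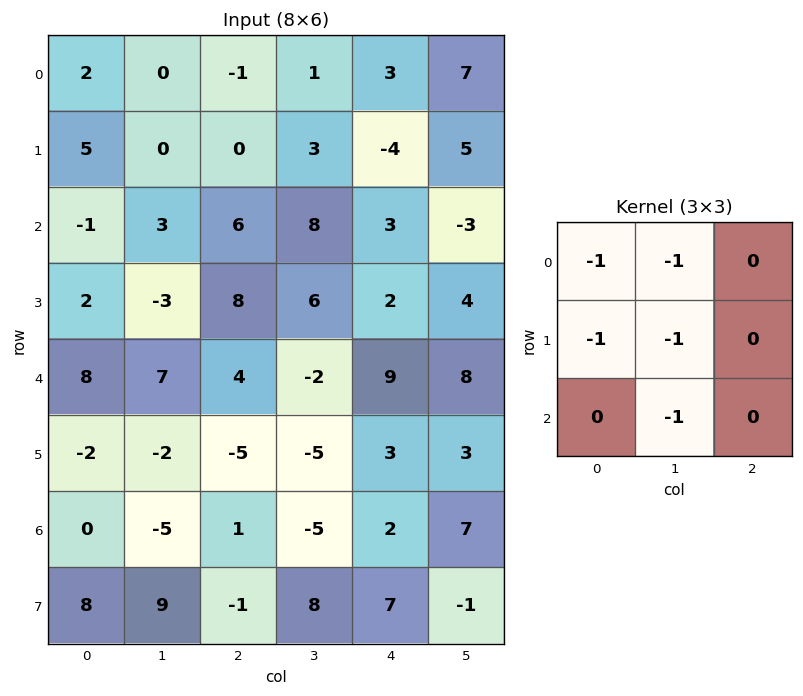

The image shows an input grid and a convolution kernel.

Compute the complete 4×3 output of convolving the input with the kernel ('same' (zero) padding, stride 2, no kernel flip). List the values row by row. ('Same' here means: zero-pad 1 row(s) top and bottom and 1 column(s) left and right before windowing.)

-7 1 0
-6 -17 -12
-8 -11 -18
-6 12 -2

Output[0,0]: The receptive field on the zero-padded input at this output position is [0 0 0 / 0 2 0 / 0 5 0]. Elementwise product with the kernel and sum: 0·-1 + 0·-1 + 0·-1 + 2·-1 + 5·-1.
Output[0,1]: The receptive field on the zero-padded input at this output position is [0 0 0 / 0 -1 1 / 0 0 3]. Elementwise product with the kernel and sum: 0·-1 + 0·-1 + 0·-1 + -1·-1 + 0·-1.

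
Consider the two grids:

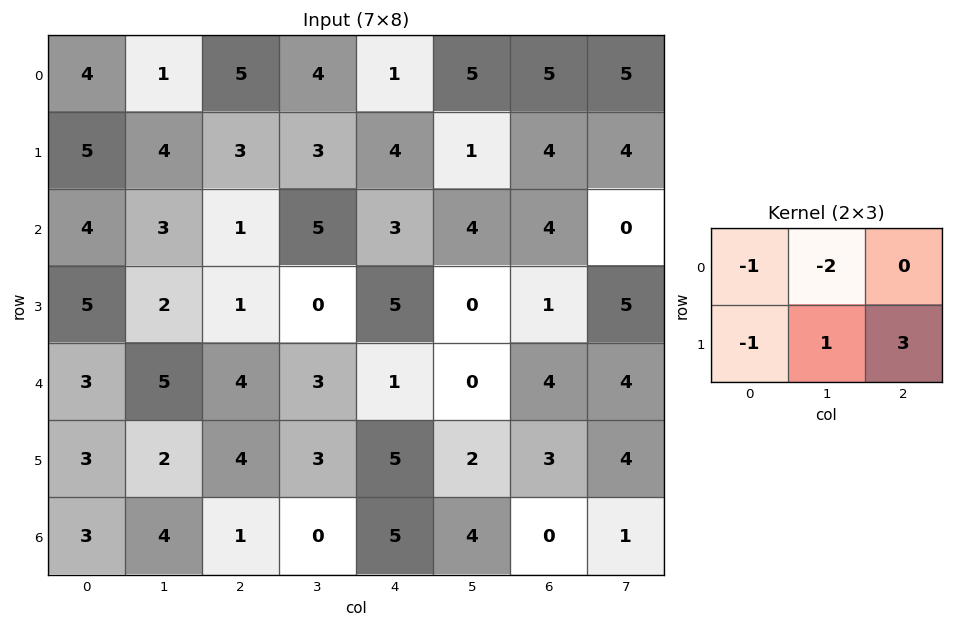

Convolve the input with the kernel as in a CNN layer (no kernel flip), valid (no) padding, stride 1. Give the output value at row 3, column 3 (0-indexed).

The receptive field on the input at this output position is [0 5 0 / 3 1 0]. Elementwise product with the kernel and sum: 0·-1 + 5·-2 + 3·-1 + 1·1 + 0·3.

-12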